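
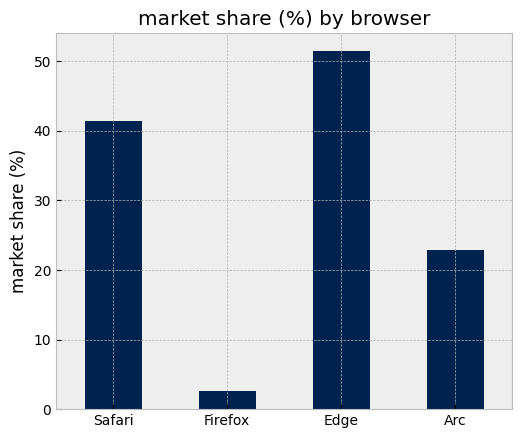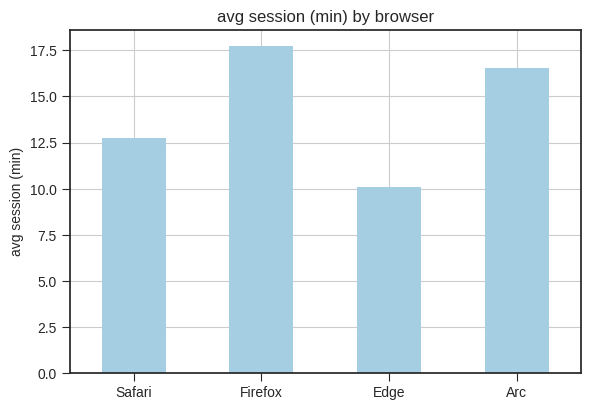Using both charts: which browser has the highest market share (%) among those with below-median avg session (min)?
Chart 2 median avg session (min) ≈ 14; below-median browsers: Safari, Edge. Among those, Edge has the highest market share (%) (≈ 50).

Edge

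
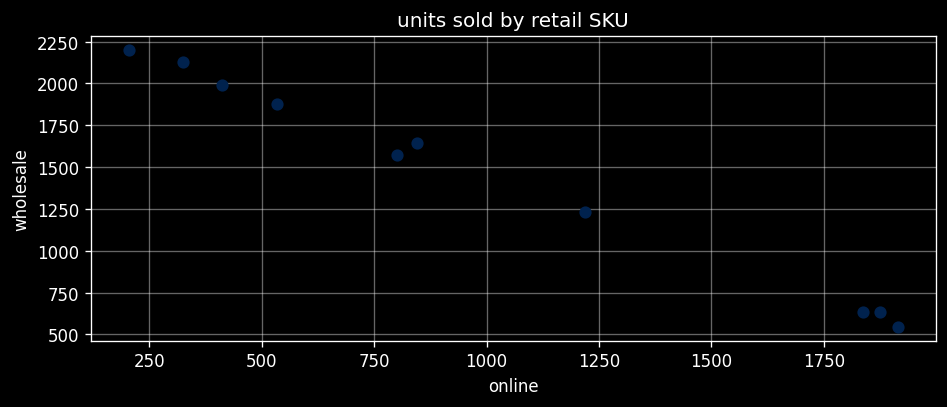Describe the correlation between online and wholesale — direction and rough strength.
negative, strong

Points are negatively correlated; strong (|r| ≈ 1.0).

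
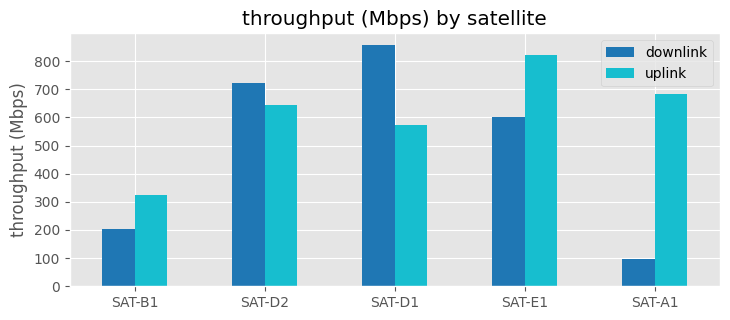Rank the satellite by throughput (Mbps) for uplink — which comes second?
Top 3 for uplink: SAT-E1 ≈ 800, SAT-A1 ≈ 700, SAT-D2 ≈ 600.

SAT-A1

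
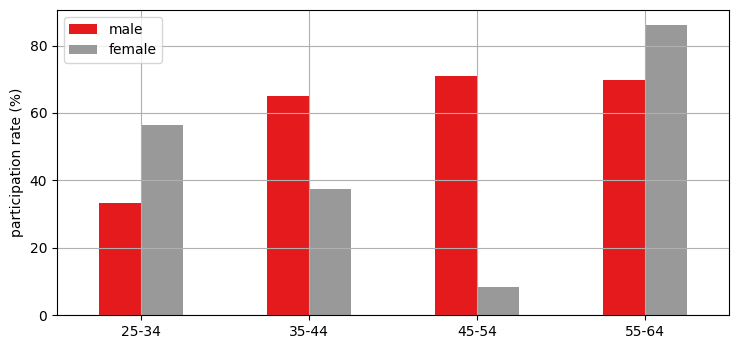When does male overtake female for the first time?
35-44

25-34: male ≈ 30 vs female ≈ 60 (not yet); 35-44: male ≈ 60 vs female ≈ 40 (first crossover).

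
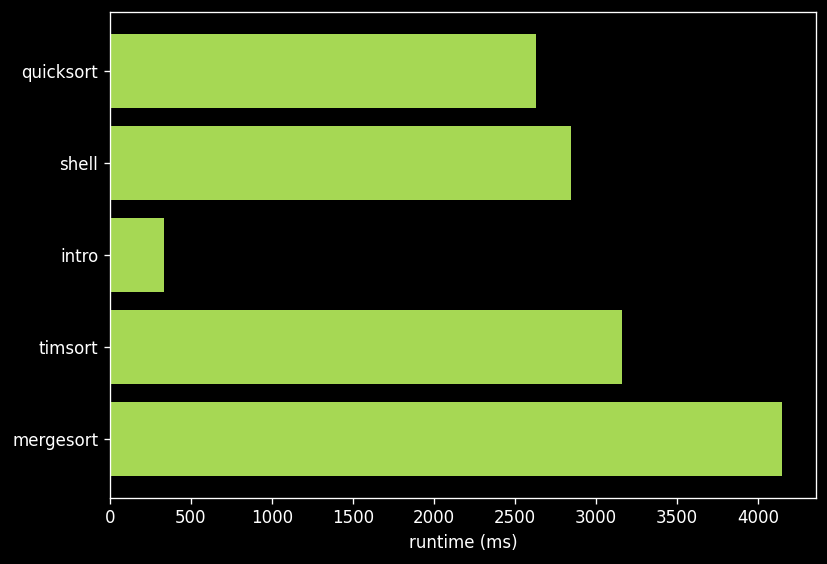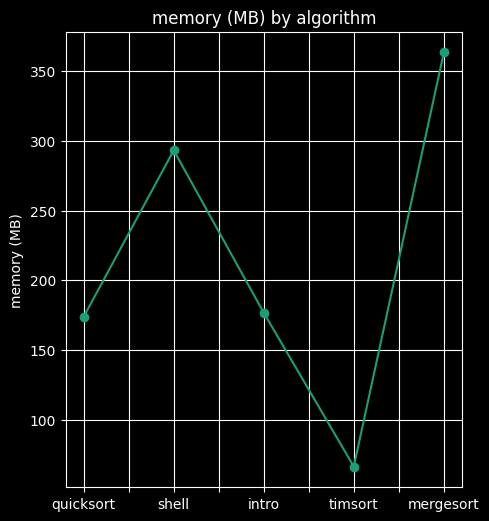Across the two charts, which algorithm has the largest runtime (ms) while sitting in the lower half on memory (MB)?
timsort

Chart 2 median memory (MB) ≈ 200; below-median algorithms: quicksort, timsort. Among those, timsort has the highest runtime (ms) (≈ 3000).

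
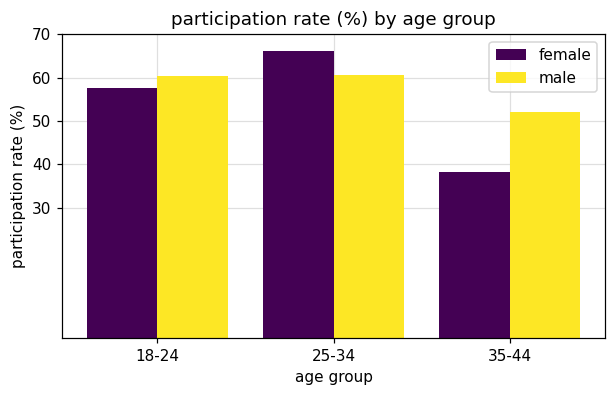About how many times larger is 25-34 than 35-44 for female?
25-34 ≈ 70, 35-44 ≈ 40; 70/40 ≈ 1.75.

≈ 1.75×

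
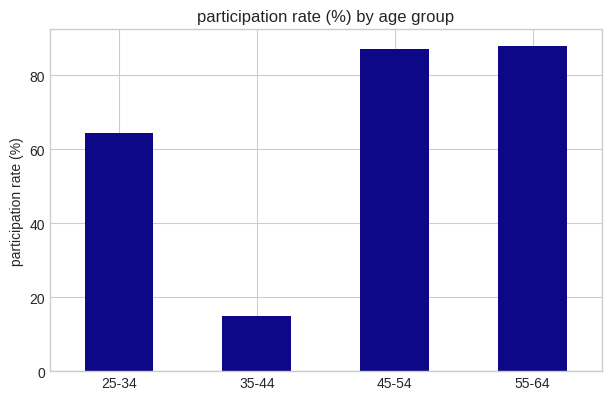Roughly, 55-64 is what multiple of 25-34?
≈ 1.5×

55-64 ≈ 90, 25-34 ≈ 60; 90/60 ≈ 1.5.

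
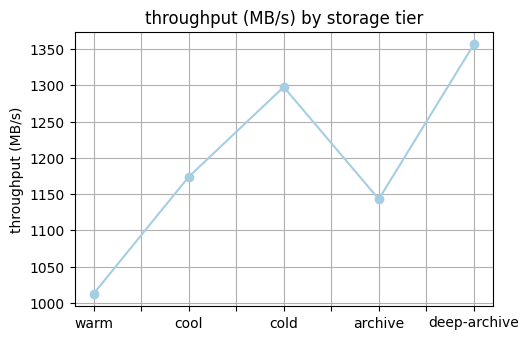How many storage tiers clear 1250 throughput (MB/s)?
Above 1250: cold, deep-archive.

2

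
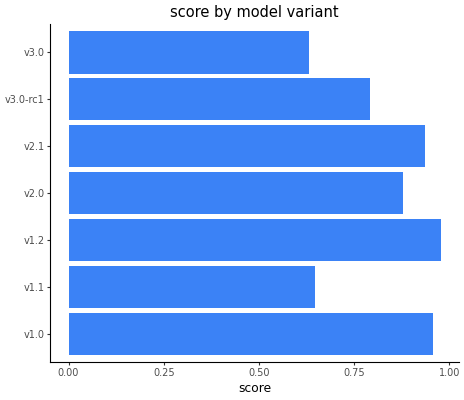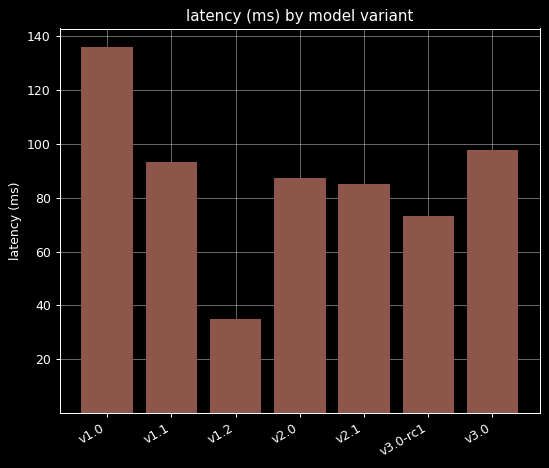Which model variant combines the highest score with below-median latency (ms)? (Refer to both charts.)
v1.2

Chart 2 median latency (ms) ≈ 80; below-median model variants: v1.2, v2.1, v3.0-rc1. Among those, v1.2 has the highest score (≈ 1).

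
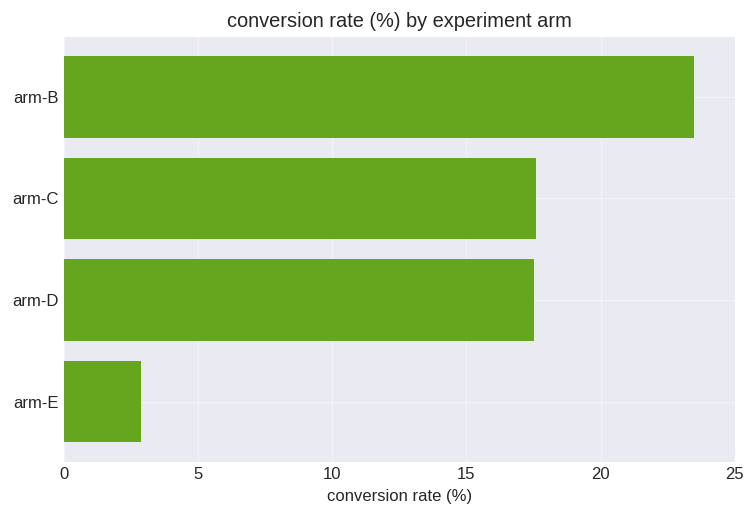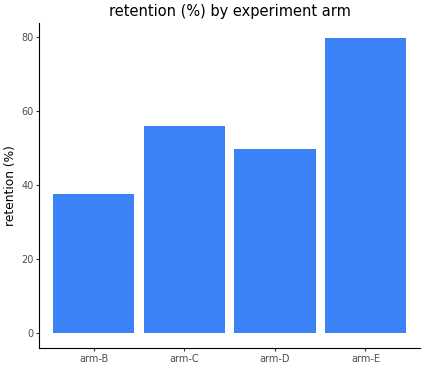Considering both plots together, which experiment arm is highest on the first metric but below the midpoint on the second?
arm-B

Chart 2 median retention (%) ≈ 50; below-median experiment arms: arm-B, arm-D. Among those, arm-B has the highest conversion rate (%) (≈ 25).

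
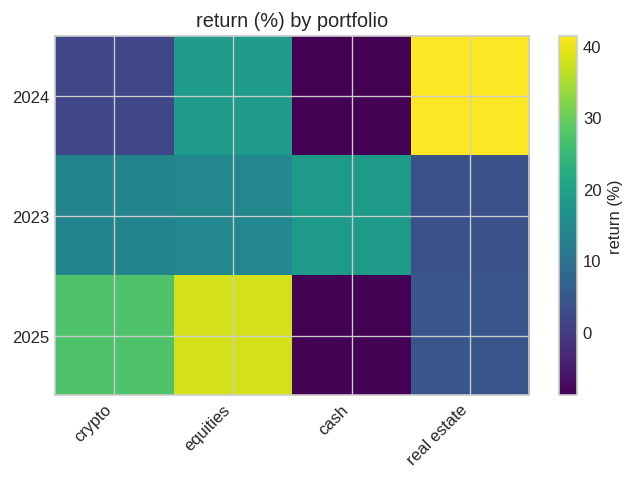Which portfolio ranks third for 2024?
Top 4 for 2024: real estate ≈ 40, equities ≈ 20, crypto ≈ 0, cash ≈ -10.

crypto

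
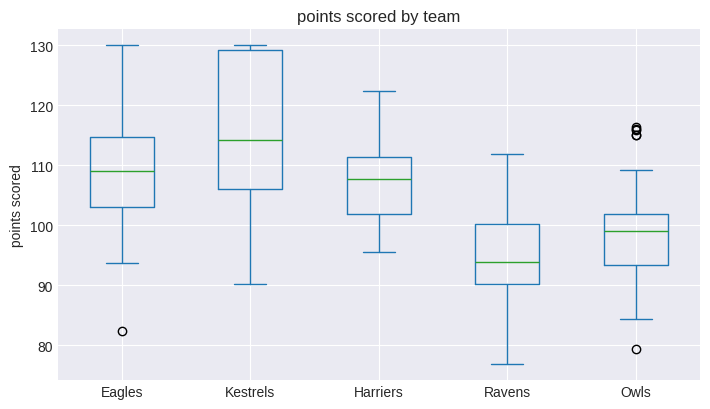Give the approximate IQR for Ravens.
Q3 ≈ 100, Q1 ≈ 90; IQR ≈ 10.

≈ 10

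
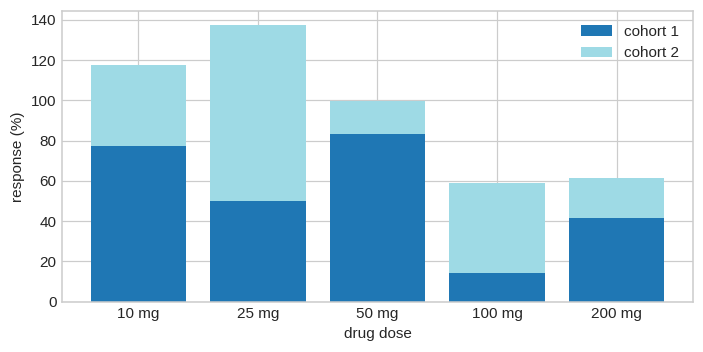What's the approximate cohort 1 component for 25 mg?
cohort 1 top ≈ 40, bottom ≈ 0; segment ≈ 40.

≈ 40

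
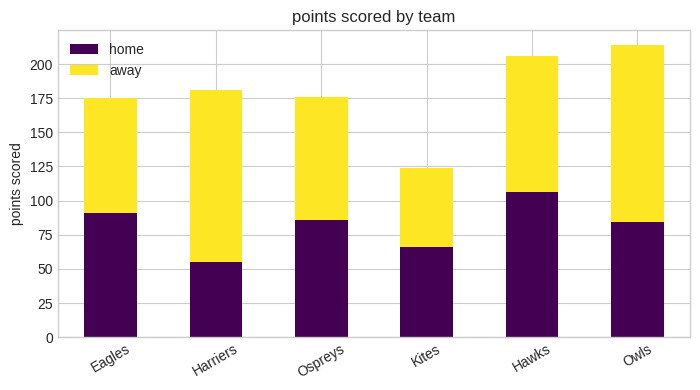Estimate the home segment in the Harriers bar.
≈ 60

home top ≈ 60, bottom ≈ 0; segment ≈ 60.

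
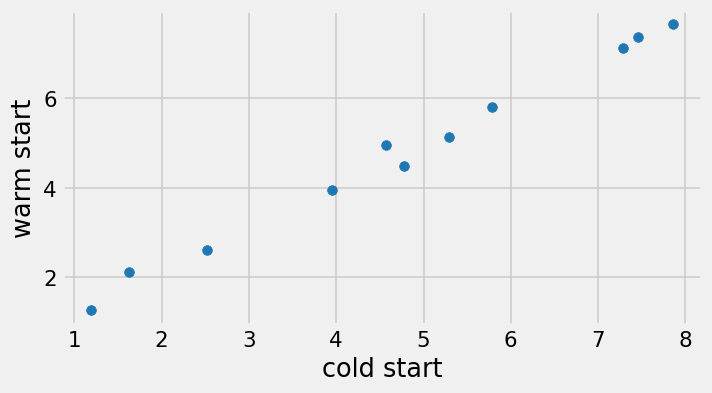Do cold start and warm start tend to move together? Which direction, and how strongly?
positive, strong

Points are positively correlated; strong (|r| ≈ 1.0).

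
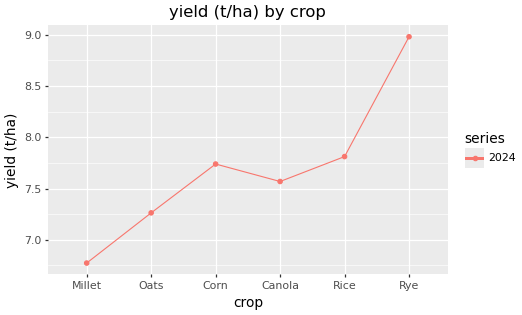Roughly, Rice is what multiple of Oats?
≈ 1.08×

Rice ≈ 7.8, Oats ≈ 7.2; 7.8/7.2 ≈ 1.08.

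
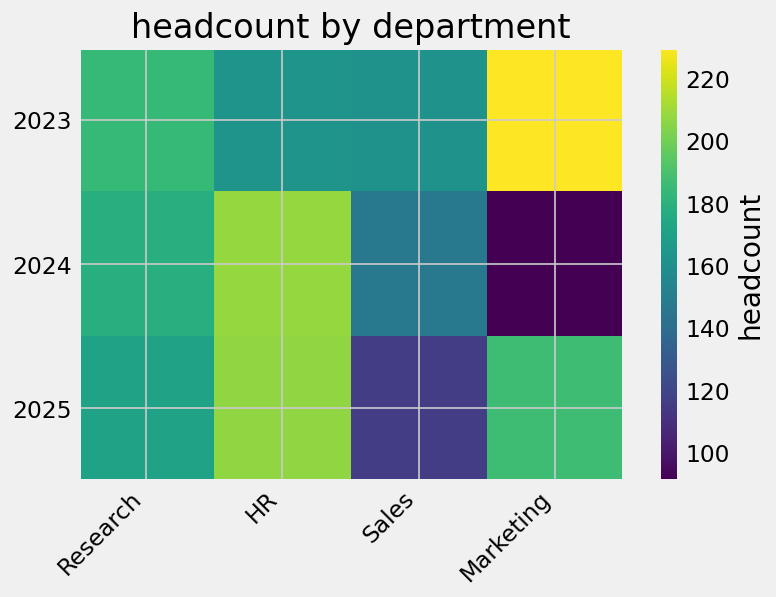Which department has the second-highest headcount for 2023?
Research

Top 3 for 2023: Marketing ≈ 240, Research ≈ 180, HR ≈ 160.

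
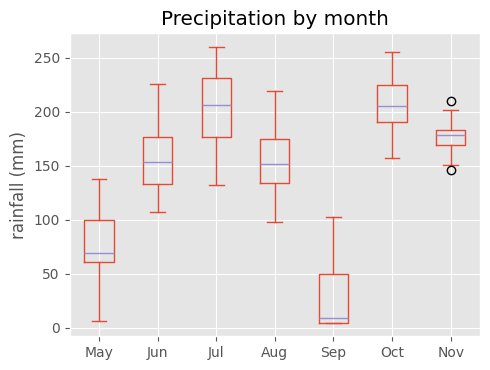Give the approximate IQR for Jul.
≈ 60

Q3 ≈ 240, Q1 ≈ 180; IQR ≈ 60.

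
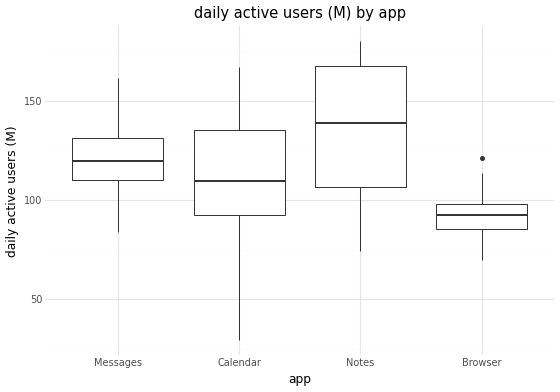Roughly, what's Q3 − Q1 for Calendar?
Q3 ≈ 135, Q1 ≈ 90; IQR ≈ 45.

≈ 45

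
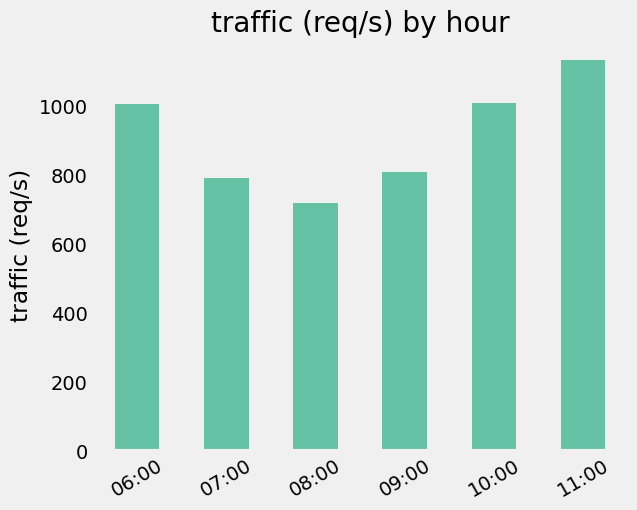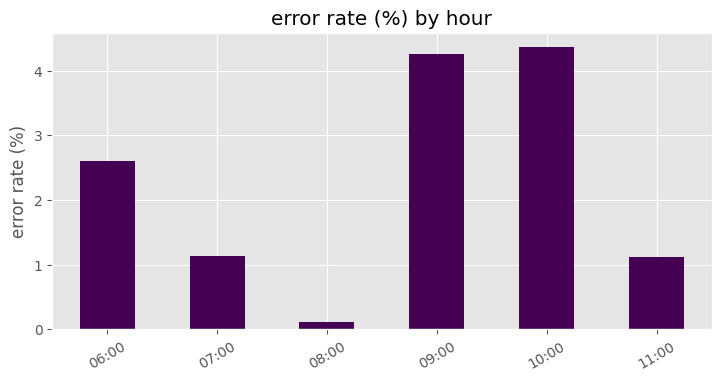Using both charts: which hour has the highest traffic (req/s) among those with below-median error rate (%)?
11:00

Chart 2 median error rate (%) ≈ 2; below-median hours: 07:00, 08:00, 11:00. Among those, 11:00 has the highest traffic (req/s) (≈ 1200).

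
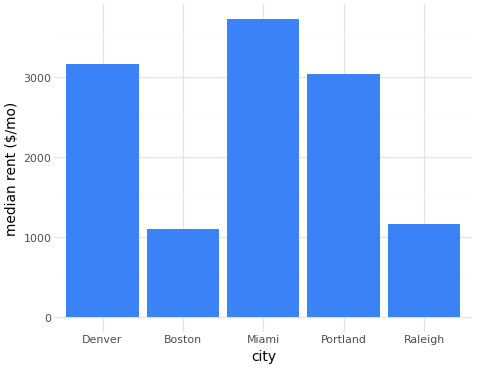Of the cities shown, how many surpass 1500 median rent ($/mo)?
3

Above 1500: Denver, Miami, Portland.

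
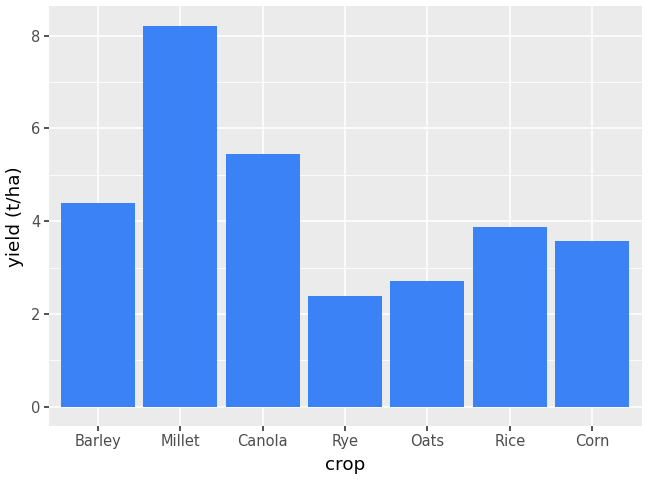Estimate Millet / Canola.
Millet ≈ 8, Canola ≈ 5; 8/5 ≈ 1.6.

≈ 1.6×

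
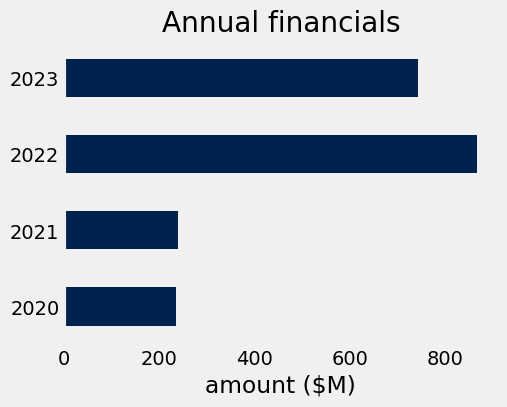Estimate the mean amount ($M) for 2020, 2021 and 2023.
(200 + 200 + 700) / 3 ≈ 367.

≈ 367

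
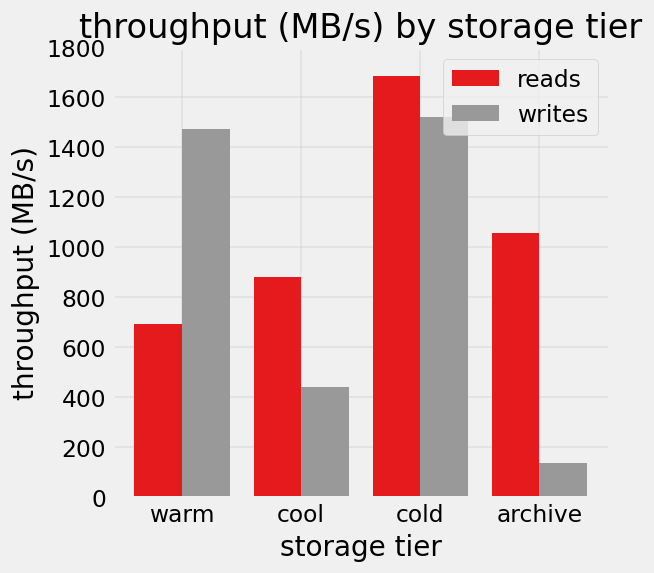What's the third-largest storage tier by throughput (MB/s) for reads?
Top 4 for reads: cold ≈ 1600, archive ≈ 1000, cool ≈ 800, warm ≈ 600.

cool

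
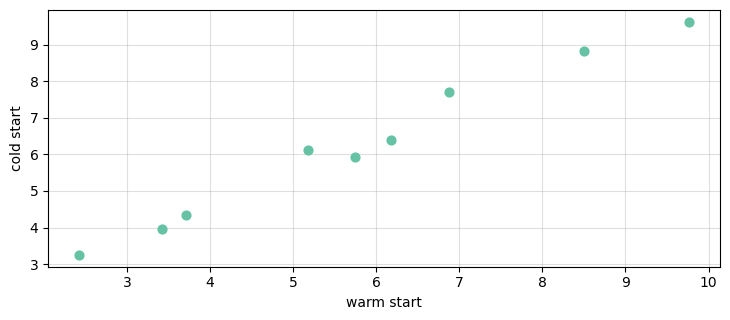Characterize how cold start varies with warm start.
Points are positively correlated; strong (|r| ≈ 1.0).

positive, strong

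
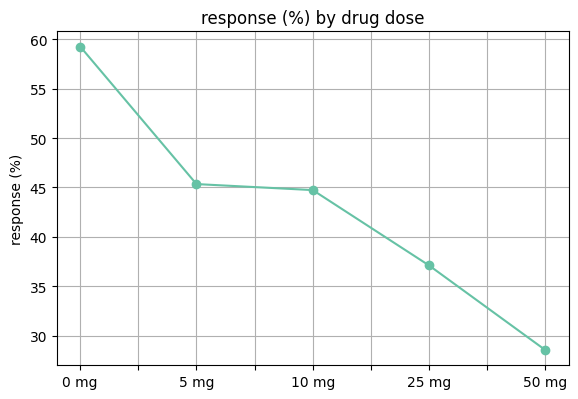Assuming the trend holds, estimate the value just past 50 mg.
Last three: 45, 35, 30 → slope ≈ -7.5/step → next ≈ 22.5.

≈ 22.5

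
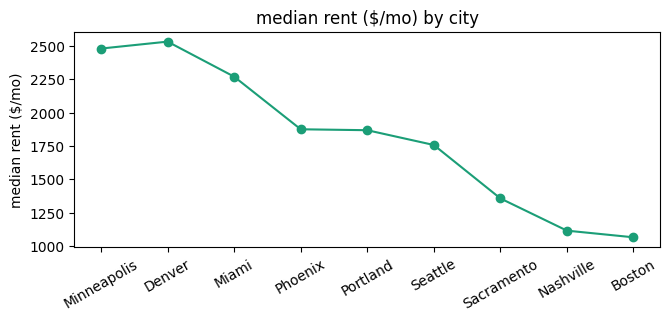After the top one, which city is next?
Minneapolis

Top 3: Denver ≈ 2600, Minneapolis ≈ 2400, Miami ≈ 2200.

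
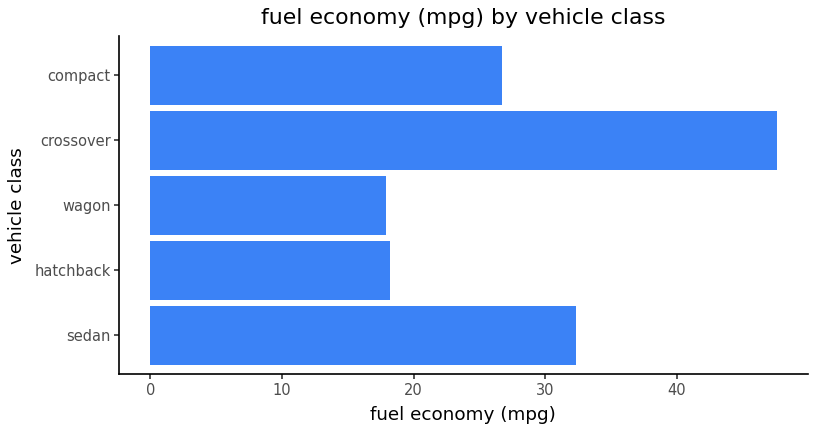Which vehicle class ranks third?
compact

Top 4: crossover ≈ 50, sedan ≈ 30, compact ≈ 25, hatchback ≈ 20.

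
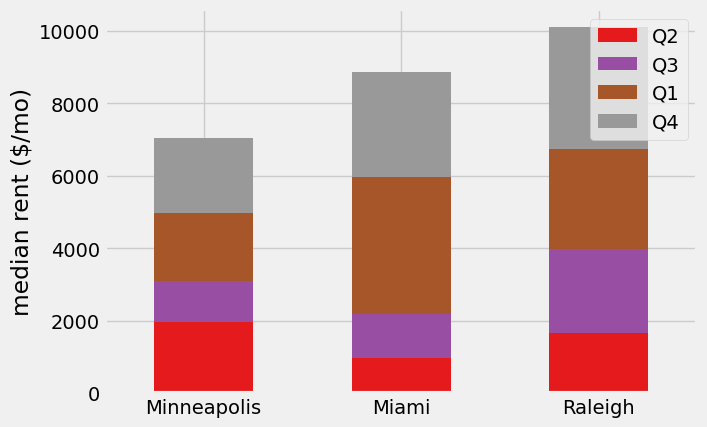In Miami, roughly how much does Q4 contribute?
Q4 top ≈ 9000, bottom ≈ 6000; segment ≈ 3000.

≈ 3000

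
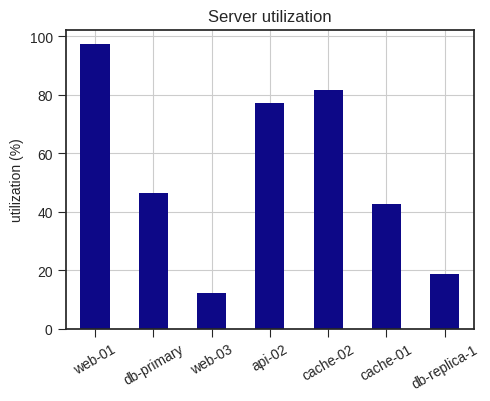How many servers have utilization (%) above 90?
Above 90: web-01.

1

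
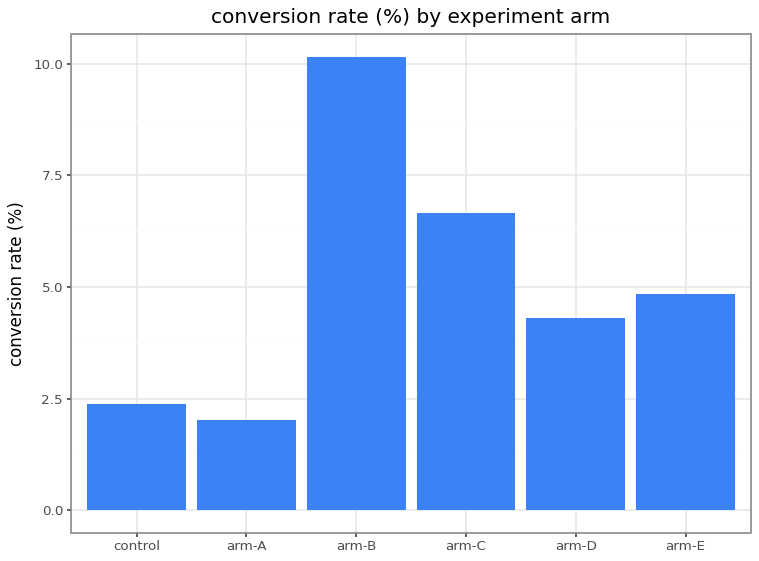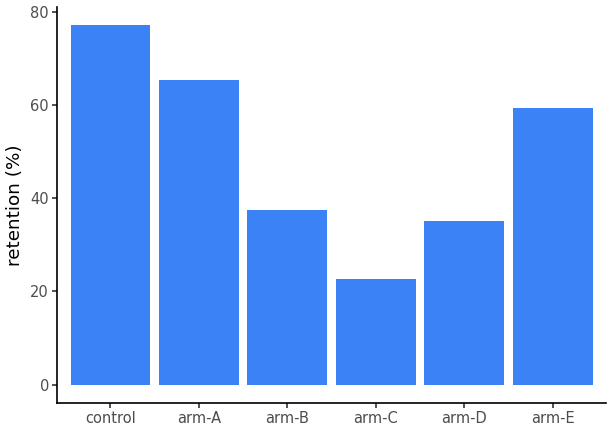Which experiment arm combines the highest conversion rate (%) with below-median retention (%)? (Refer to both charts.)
arm-B

Chart 2 median retention (%) ≈ 50; below-median experiment arms: arm-B, arm-C, arm-D. Among those, arm-B has the highest conversion rate (%) (≈ 10).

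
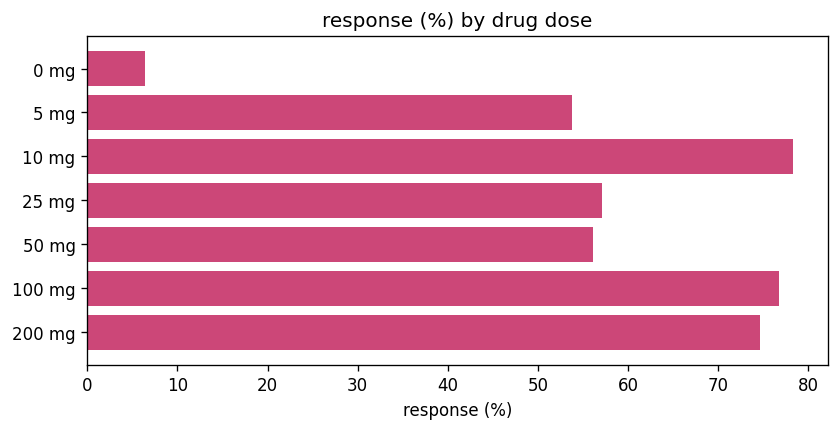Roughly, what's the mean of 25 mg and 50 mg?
≈ 60

(60 + 60) / 2 ≈ 60.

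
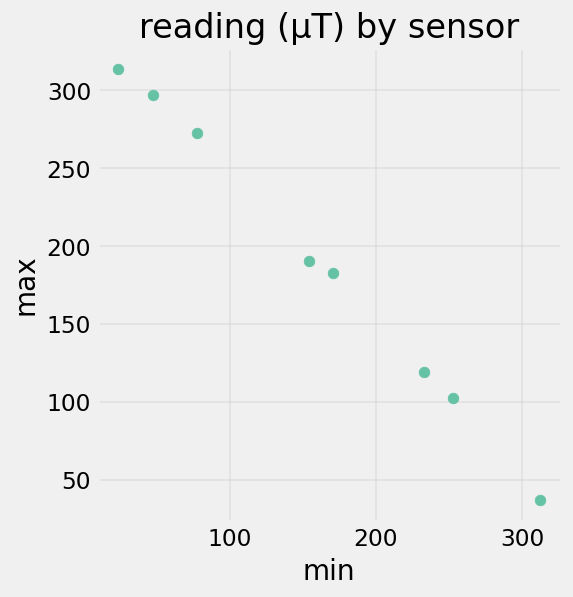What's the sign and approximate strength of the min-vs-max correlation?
Points are negatively correlated; strong (|r| ≈ 1.0).

negative, strong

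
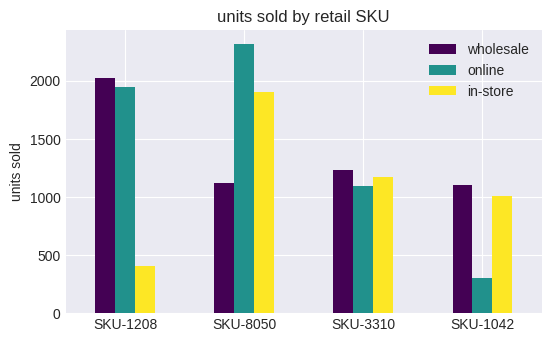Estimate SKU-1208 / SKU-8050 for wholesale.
SKU-1208 ≈ 2000, SKU-8050 ≈ 1200; 2000/1200 ≈ 1.67.

≈ 1.67×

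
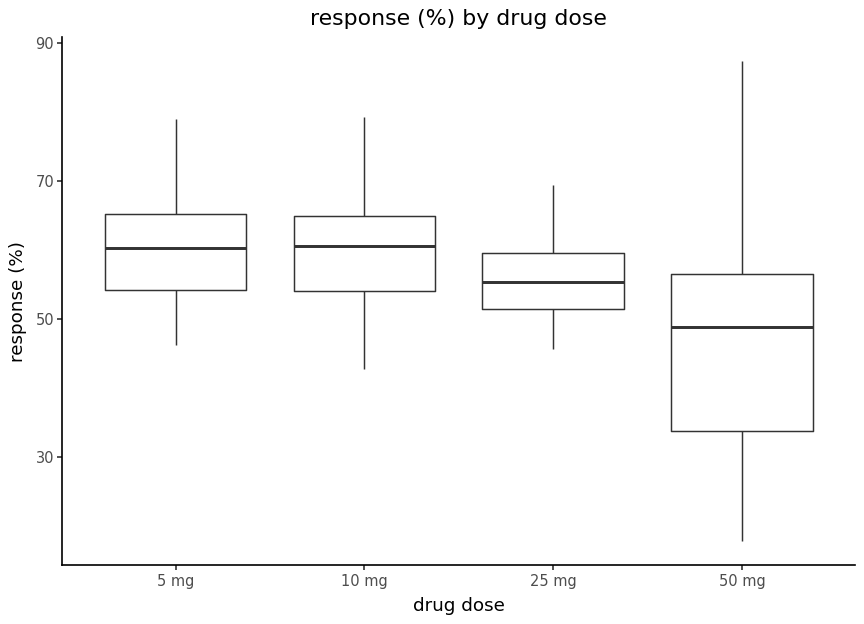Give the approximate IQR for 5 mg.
Q3 ≈ 66, Q1 ≈ 54; IQR ≈ 12.

≈ 12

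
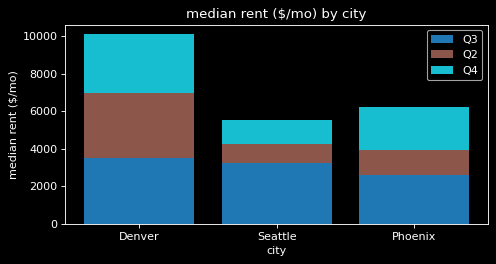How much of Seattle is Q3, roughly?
Q3 top ≈ 3000, bottom ≈ 0; segment ≈ 3000.

≈ 3000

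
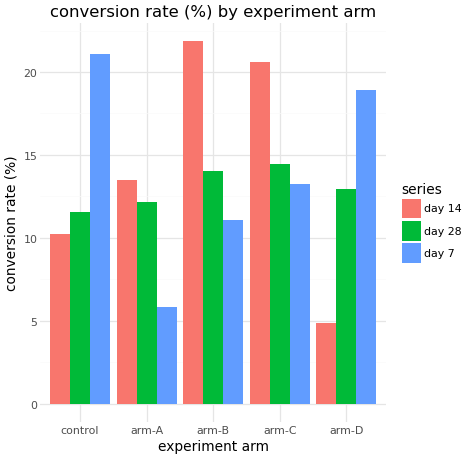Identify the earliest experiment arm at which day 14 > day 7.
control: day 14 ≈ 10 vs day 7 ≈ 22 (not yet); arm-A: day 14 ≈ 14 vs day 7 ≈ 6 (first crossover).

arm-A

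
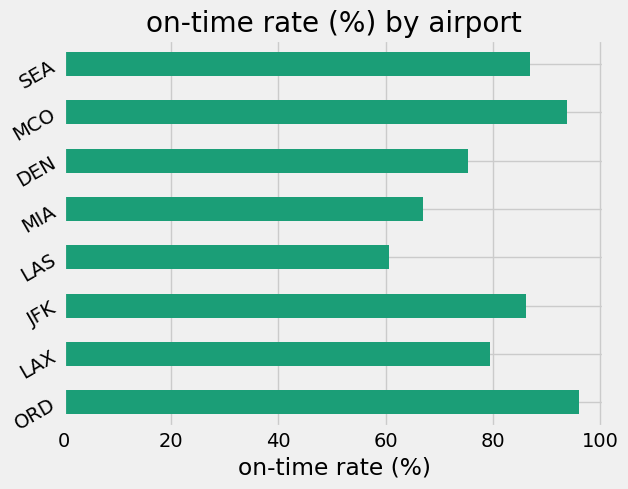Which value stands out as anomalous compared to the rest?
LAS ≈ 60; the rest sit between ≈ 70 and ≈ 100.

LAS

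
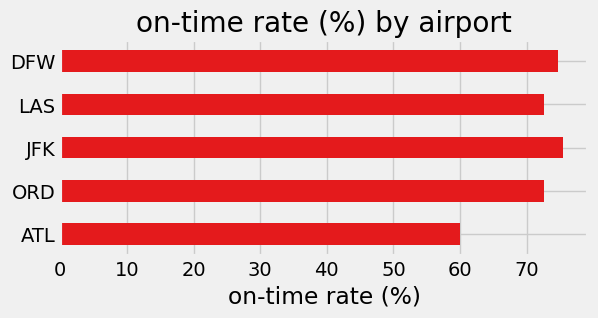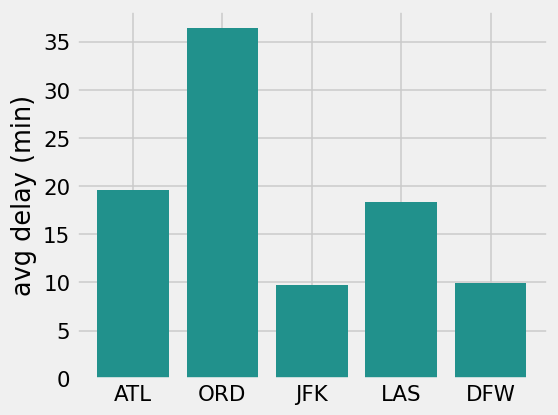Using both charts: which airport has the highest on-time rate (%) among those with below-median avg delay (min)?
JFK

Chart 2 median avg delay (min) ≈ 20; below-median airports: JFK, DFW. Among those, JFK has the highest on-time rate (%) (≈ 80).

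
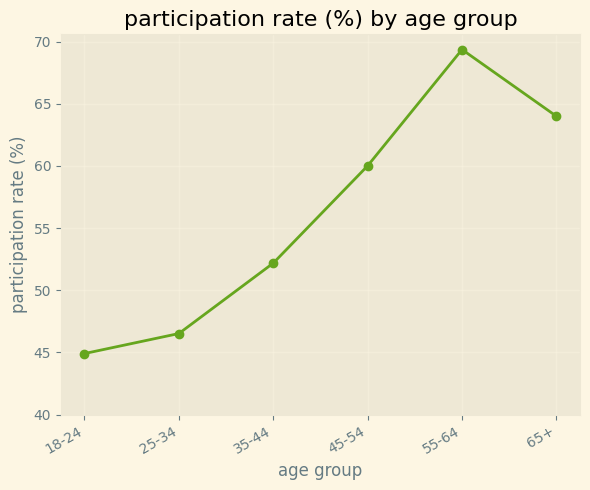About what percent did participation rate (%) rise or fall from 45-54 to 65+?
≈ +8.3%

45-54 ≈ 60, 65+ ≈ 65; (65 − 60) / 60 ≈ +8.3%.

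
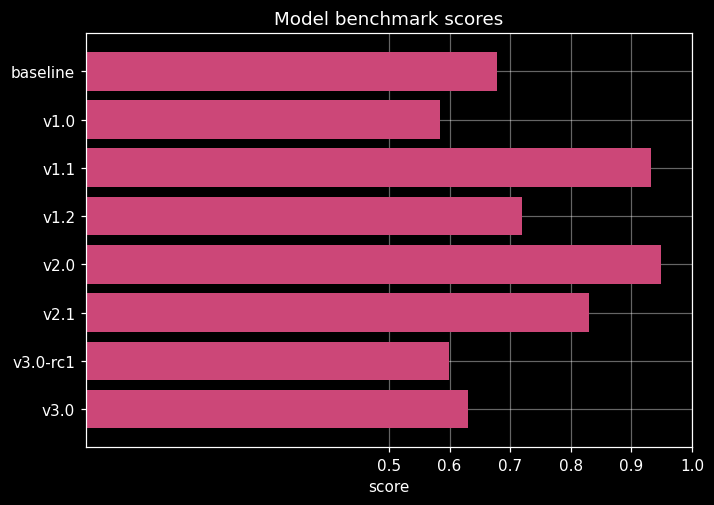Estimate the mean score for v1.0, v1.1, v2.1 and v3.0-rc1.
≈ 0.73

(0.6 + 0.9 + 0.8 + 0.6) / 4 ≈ 0.73.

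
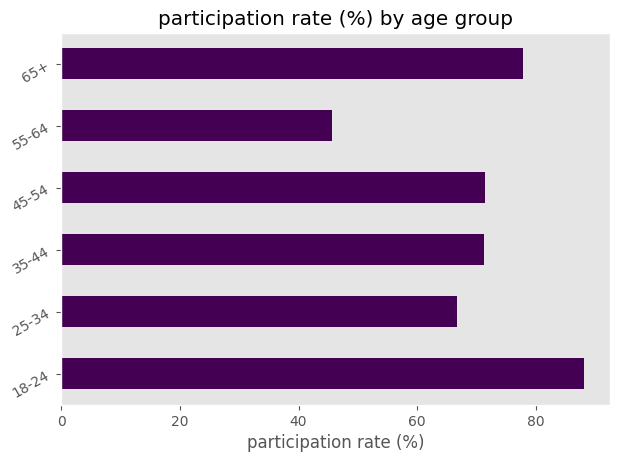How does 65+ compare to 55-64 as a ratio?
≈ 1.6×

65+ ≈ 80, 55-64 ≈ 50; 80/50 ≈ 1.6.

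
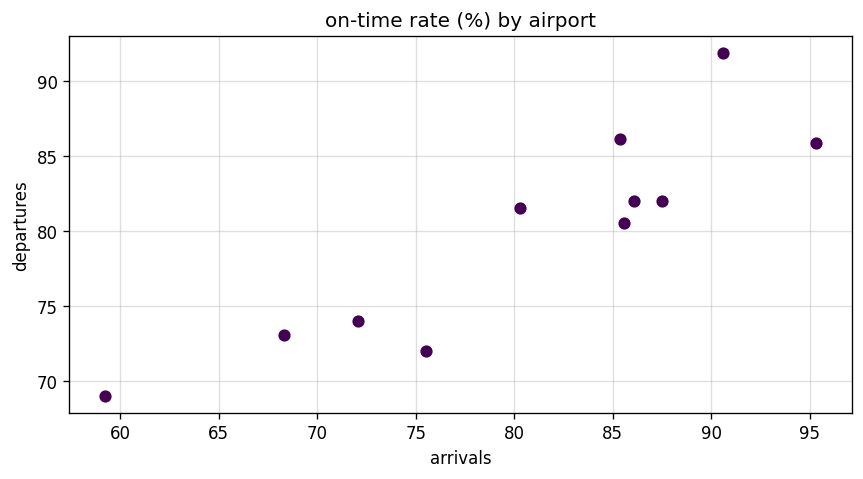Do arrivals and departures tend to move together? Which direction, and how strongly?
positive, strong

Points are positively correlated; strong (|r| ≈ 0.9).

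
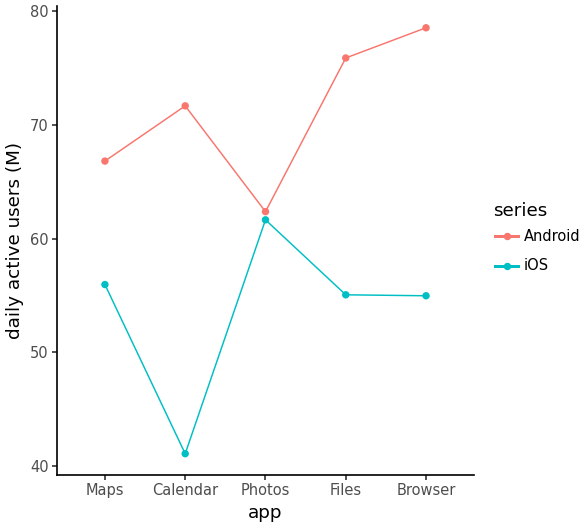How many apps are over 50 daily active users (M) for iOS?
Above 50: Maps, Photos, Files, Browser.

4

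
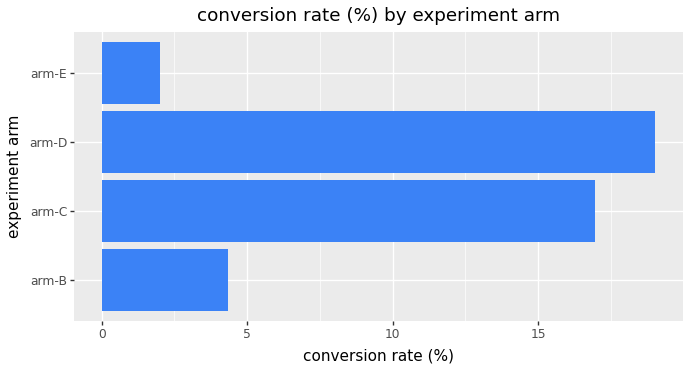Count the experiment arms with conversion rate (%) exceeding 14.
Above 14: arm-C, arm-D.

2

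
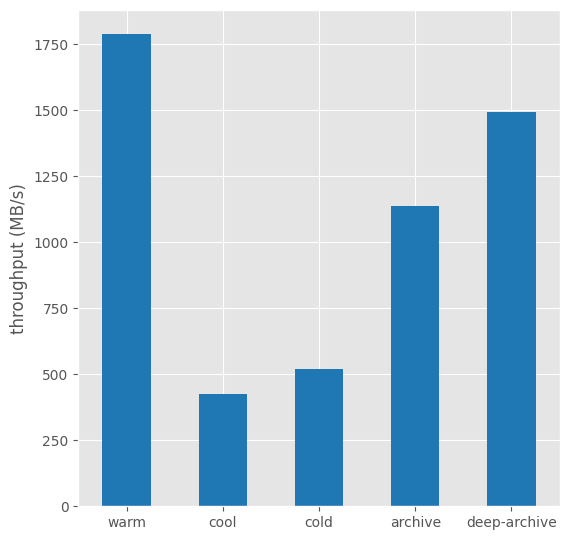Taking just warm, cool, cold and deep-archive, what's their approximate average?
≈ 1050

(1800 + 400 + 600 + 1400) / 4 ≈ 1050.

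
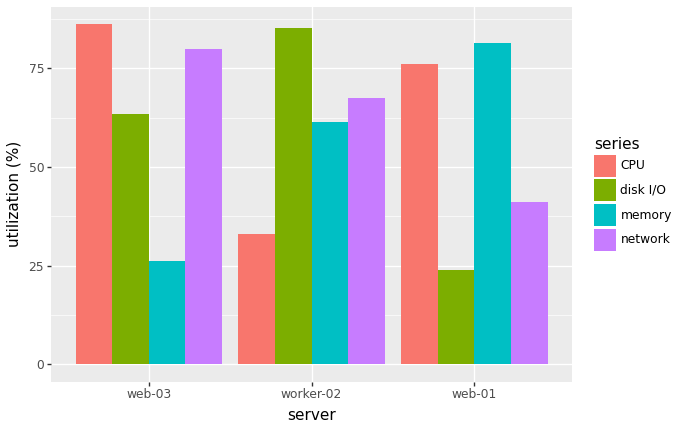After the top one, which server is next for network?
worker-02

Top 3 for network: web-03 ≈ 80, worker-02 ≈ 70, web-01 ≈ 40.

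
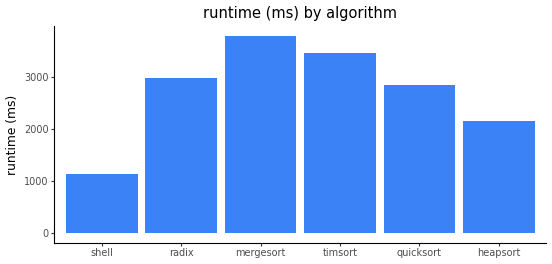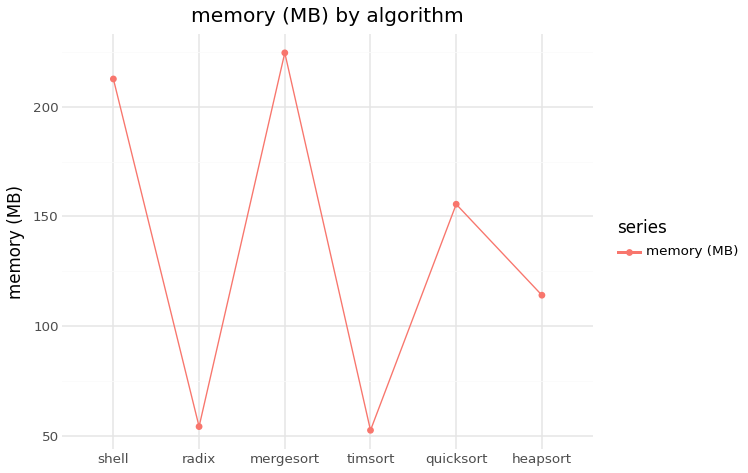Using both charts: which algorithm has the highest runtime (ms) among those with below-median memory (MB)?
timsort

Chart 2 median memory (MB) ≈ 125; below-median algorithms: radix, timsort, heapsort. Among those, timsort has the highest runtime (ms) (≈ 3500).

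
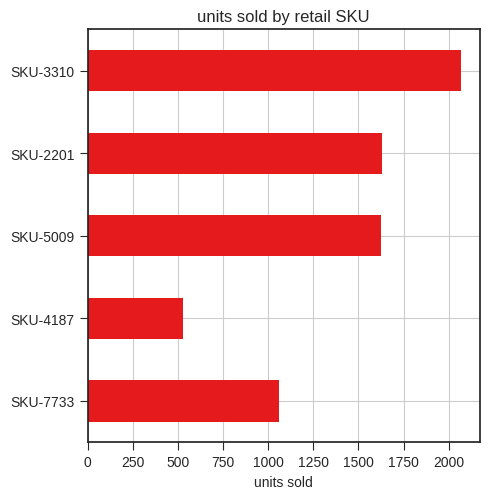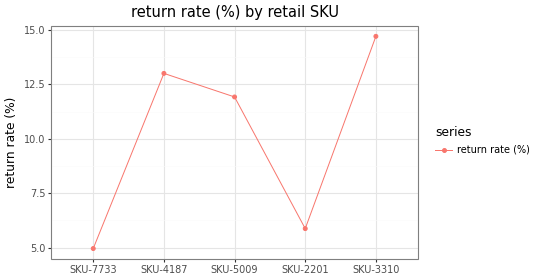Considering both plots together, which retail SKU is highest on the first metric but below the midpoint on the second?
Chart 2 median return rate (%) ≈ 12; below-median retail SKUs: SKU-7733, SKU-2201. Among those, SKU-2201 has the highest units sold (≈ 1600).

SKU-2201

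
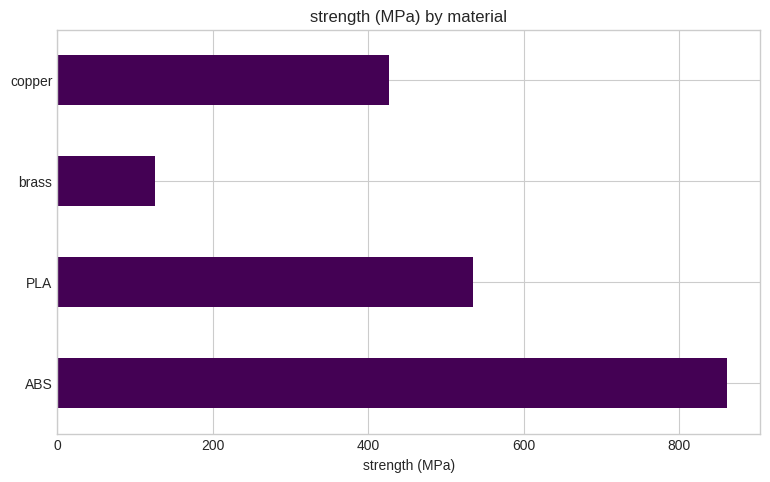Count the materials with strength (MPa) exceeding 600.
Above 600: ABS.

1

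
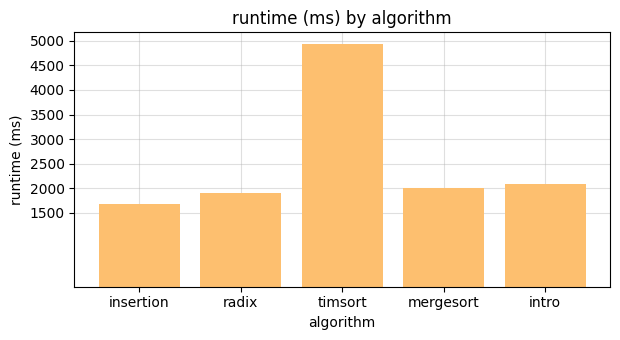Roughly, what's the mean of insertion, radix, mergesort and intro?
≈ 1875

(1500 + 2000 + 2000 + 2000) / 4 ≈ 1875.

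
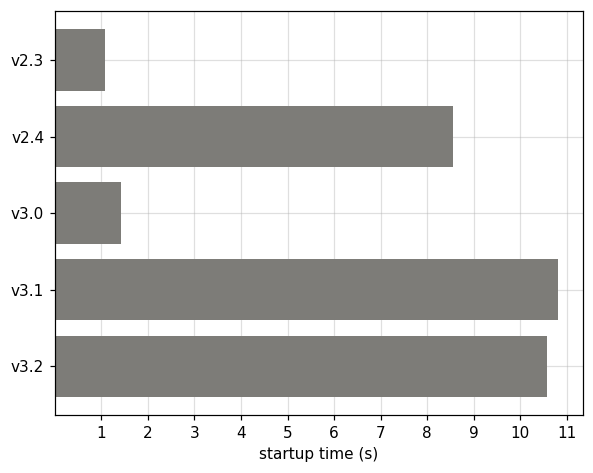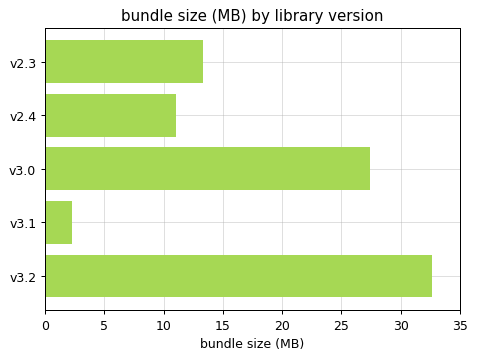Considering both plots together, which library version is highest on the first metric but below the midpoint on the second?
v3.1

Chart 2 median bundle size (MB) ≈ 15; below-median library versions: v2.4, v3.1. Among those, v3.1 has the highest startup time (s) (≈ 11).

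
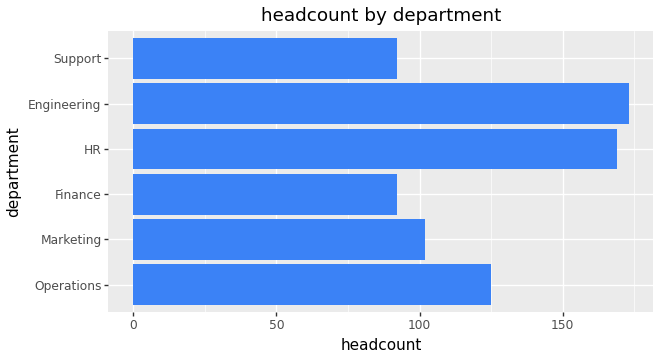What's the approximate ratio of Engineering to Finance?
Engineering ≈ 180, Finance ≈ 100; 180/100 ≈ 1.8.

≈ 1.8×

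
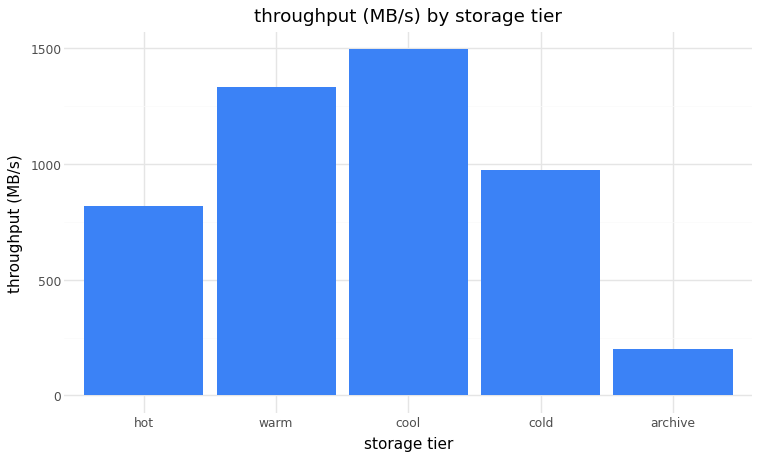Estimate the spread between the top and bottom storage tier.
Max cool ≈ 1400, min archive ≈ 200; range ≈ 1200.

≈ 1200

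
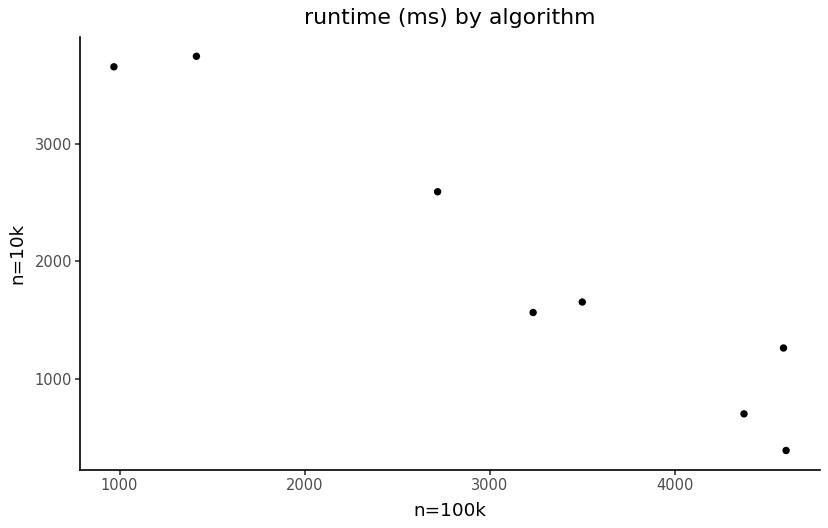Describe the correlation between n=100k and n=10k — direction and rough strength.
negative, strong

Points are negatively correlated; strong (|r| ≈ 1.0).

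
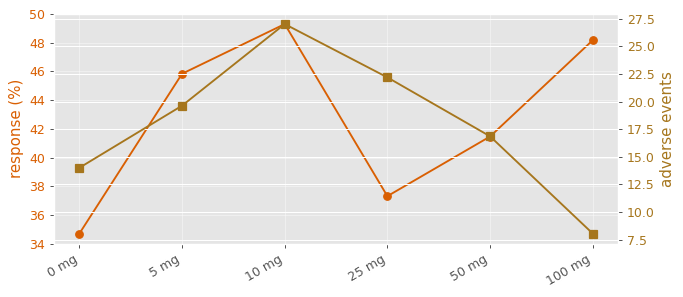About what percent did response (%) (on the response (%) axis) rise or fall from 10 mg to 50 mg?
≈ -16%

10 mg ≈ 50, 50 mg ≈ 42; (42 − 50) / 50 ≈ -16%.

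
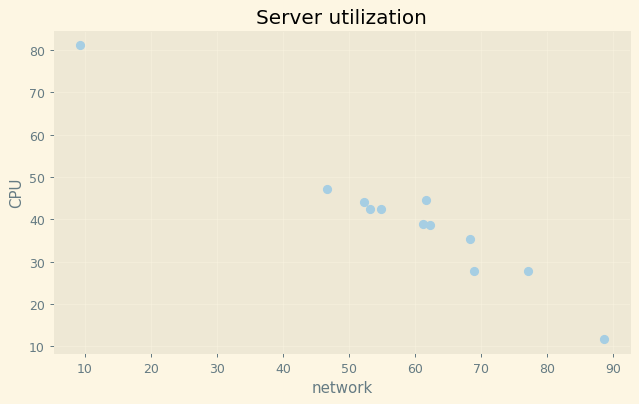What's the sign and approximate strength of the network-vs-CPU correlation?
negative, strong

Points are negatively correlated; strong (|r| ≈ 1.0).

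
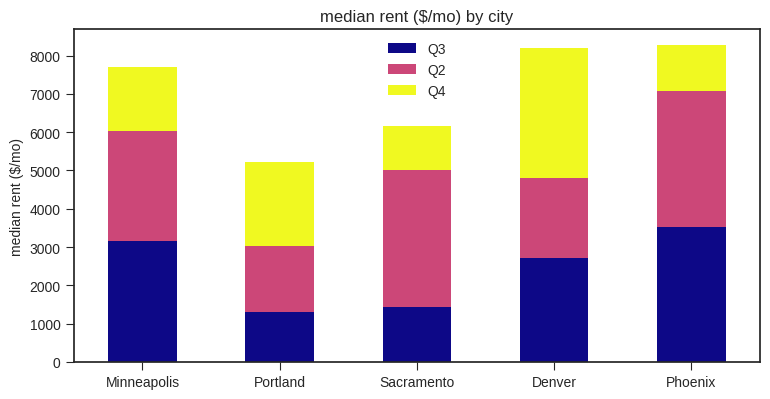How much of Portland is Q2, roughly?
≈ 2000

Q2 top ≈ 3000, bottom ≈ 1000; segment ≈ 2000.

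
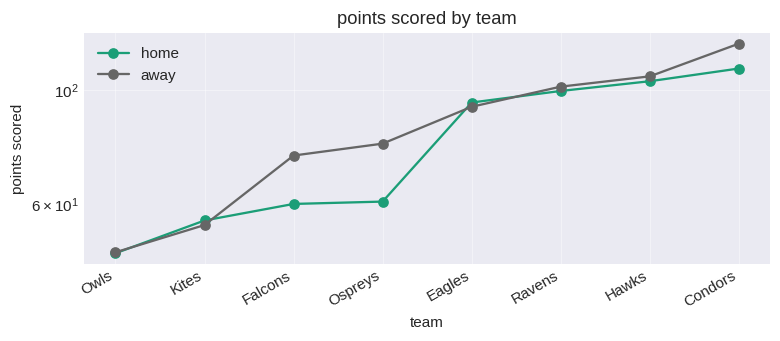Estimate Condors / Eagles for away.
≈ 1.33×

Condors ≈ 120, Eagles ≈ 90; 120/90 ≈ 1.33.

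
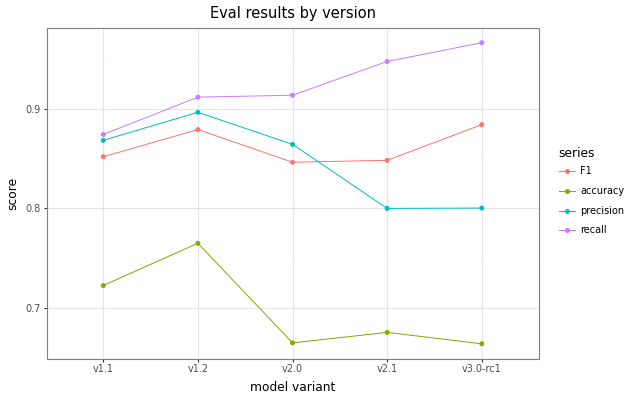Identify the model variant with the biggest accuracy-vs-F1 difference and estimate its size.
v3.0-rc1, ≈ 0.25

v3.0-rc1: accuracy ≈ 0.65, F1 ≈ 0.90 → gap ≈ 0.25. Next-largest (v2.0) is only ≈ 0.20.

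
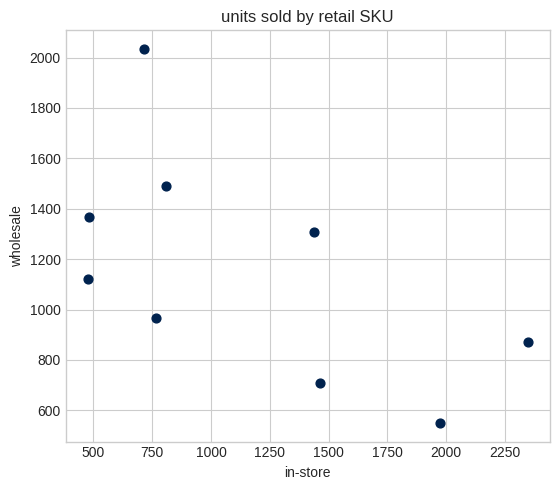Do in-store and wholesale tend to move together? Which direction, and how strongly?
negative, moderate

Points are negatively correlated; moderate (|r| ≈ 0.6).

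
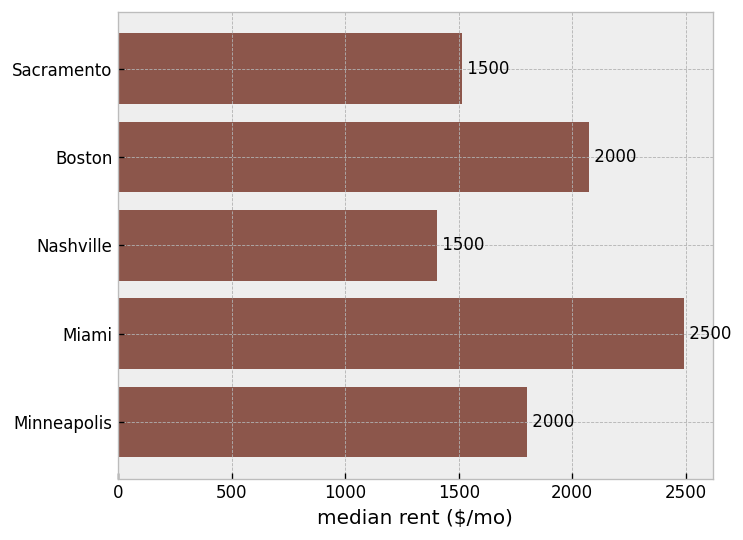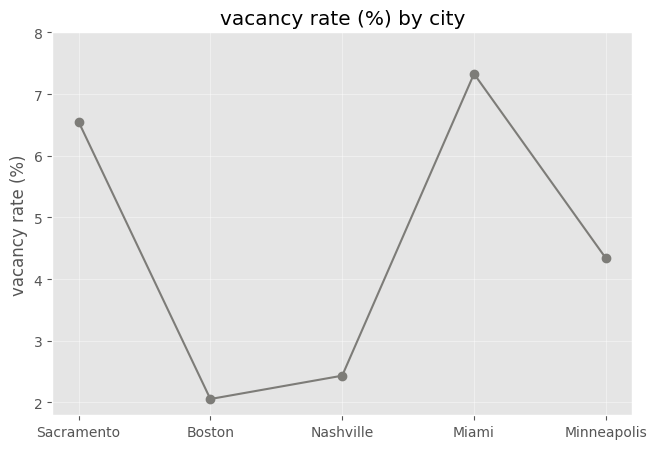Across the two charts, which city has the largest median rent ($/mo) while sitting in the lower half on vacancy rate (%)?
Chart 2 median vacancy rate (%) ≈ 4; below-median cities: Boston, Nashville. Among those, Boston has the highest median rent ($/mo) (≈ 2000).

Boston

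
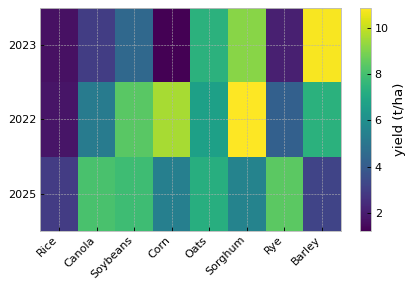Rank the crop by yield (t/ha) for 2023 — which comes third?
Top 4 for 2023: Barley ≈ 11, Sorghum ≈ 9, Oats ≈ 7, Soybeans ≈ 4.

Oats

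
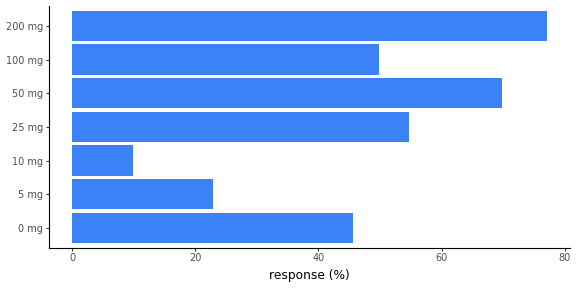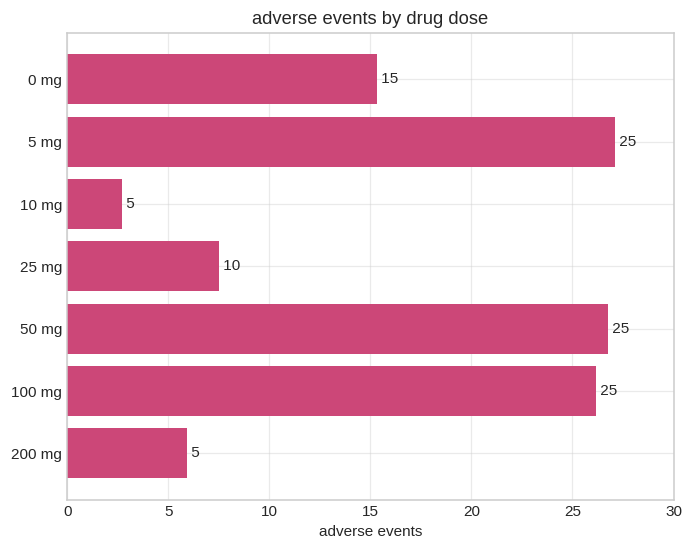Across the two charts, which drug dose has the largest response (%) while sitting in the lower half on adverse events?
Chart 2 median adverse events ≈ 15; below-median drug doses: 10 mg, 25 mg, 200 mg. Among those, 200 mg has the highest response (%) (≈ 80).

200 mg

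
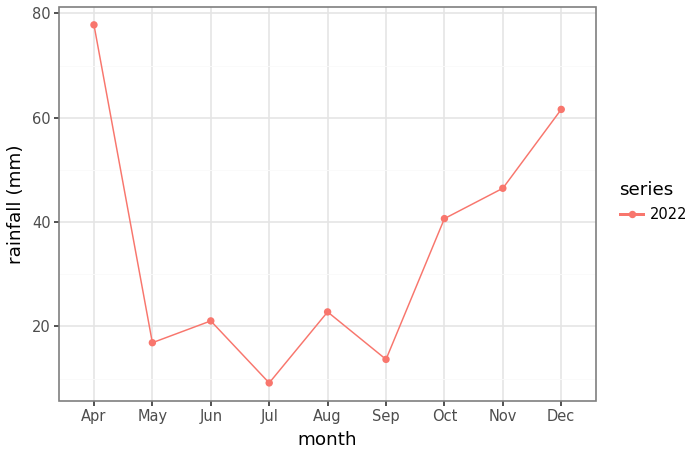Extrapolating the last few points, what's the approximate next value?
≈ 70

Last three: 40, 50, 60 → slope ≈ 10/step → next ≈ 70.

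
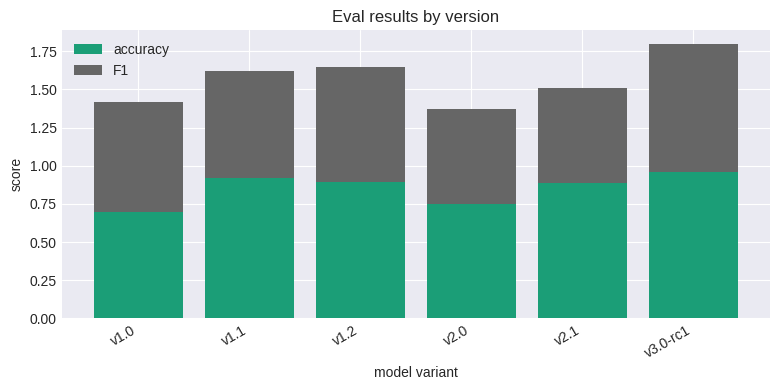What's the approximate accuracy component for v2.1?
accuracy top ≈ 0.8, bottom ≈ 0.0; segment ≈ 0.8.

≈ 0.8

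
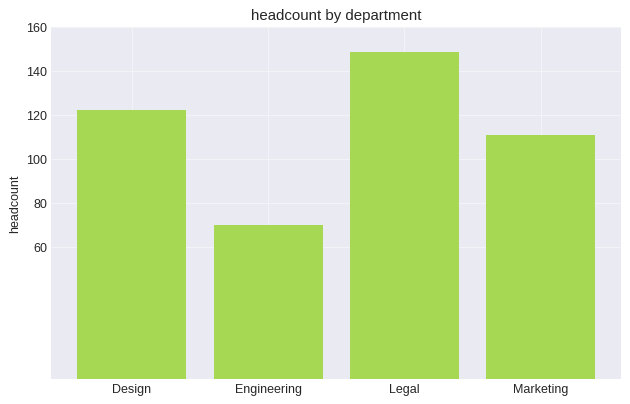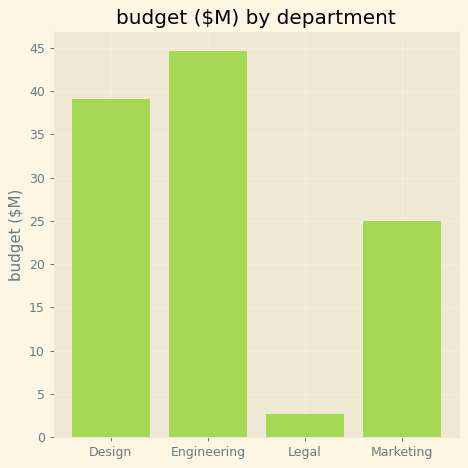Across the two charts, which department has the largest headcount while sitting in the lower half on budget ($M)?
Legal

Chart 2 median budget ($M) ≈ 30; below-median departments: Legal, Marketing. Among those, Legal has the highest headcount (≈ 140).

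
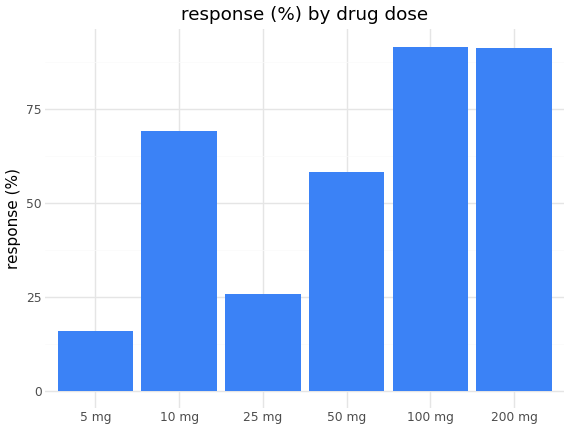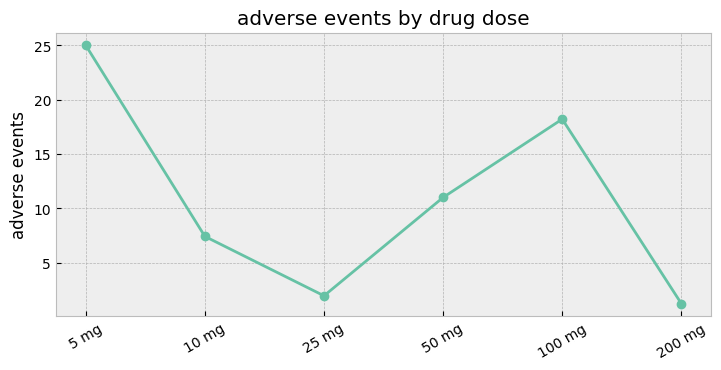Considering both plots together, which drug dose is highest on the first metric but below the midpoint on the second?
Chart 2 median adverse events ≈ 10; below-median drug doses: 10 mg, 25 mg, 200 mg. Among those, 200 mg has the highest response (%) (≈ 90).

200 mg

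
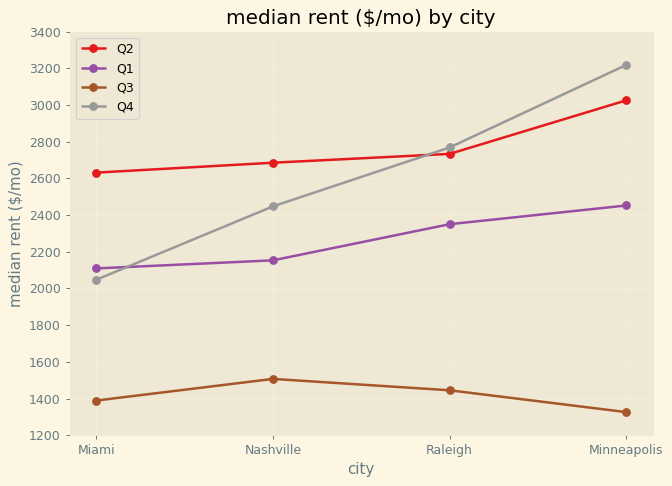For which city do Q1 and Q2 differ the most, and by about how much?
Minneapolis, ≈ 600 $/mo

Minneapolis: Q1 ≈ 2400, Q2 ≈ 3000 → gap ≈ 600. Next-largest (Nashville) is only ≈ 400.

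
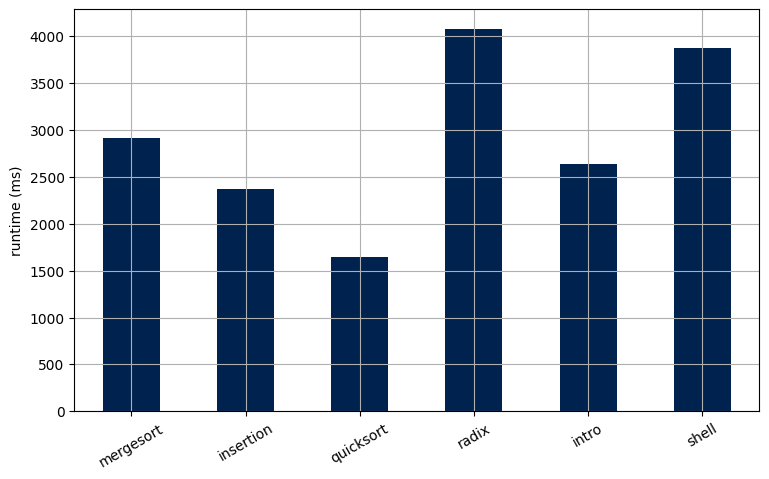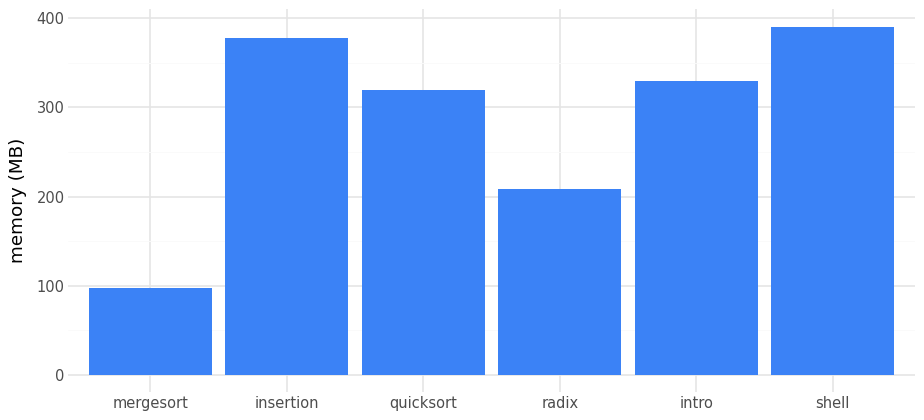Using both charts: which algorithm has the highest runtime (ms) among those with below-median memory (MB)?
Chart 2 median memory (MB) ≈ 300; below-median algorithms: mergesort, quicksort, radix. Among those, radix has the highest runtime (ms) (≈ 4000).

radix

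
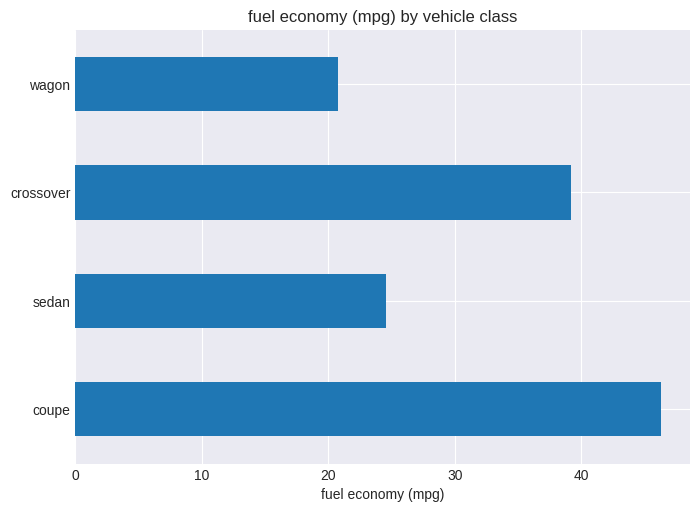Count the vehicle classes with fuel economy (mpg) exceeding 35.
Above 35: coupe, crossover.

2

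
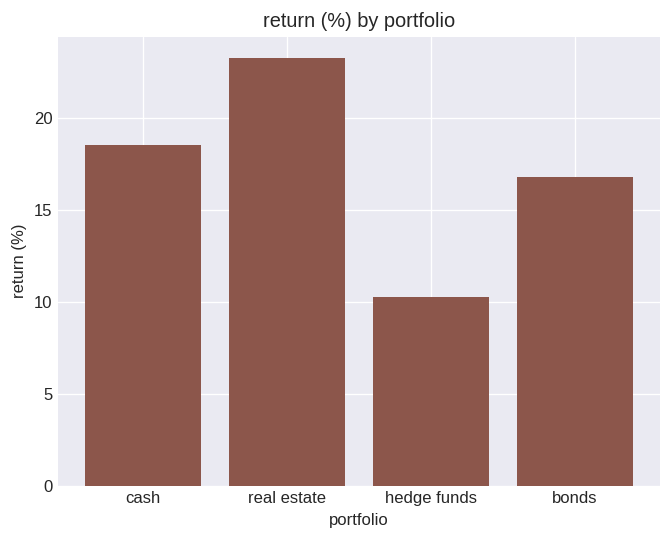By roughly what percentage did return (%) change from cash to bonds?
cash ≈ 18, bonds ≈ 16; (16 − 18) / 18 ≈ -11.1%.

≈ -11.1%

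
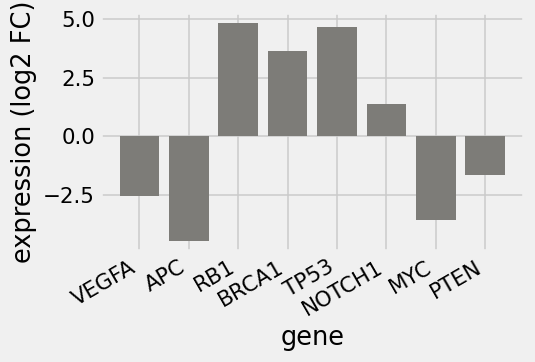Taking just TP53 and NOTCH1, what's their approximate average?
(5 + 1) / 2 ≈ 3.

≈ 3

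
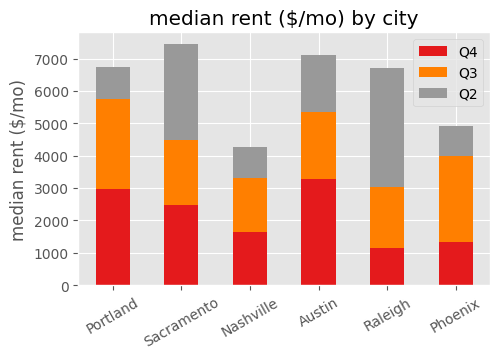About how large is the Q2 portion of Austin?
≈ 2000

Q2 top ≈ 7000, bottom ≈ 5000; segment ≈ 2000.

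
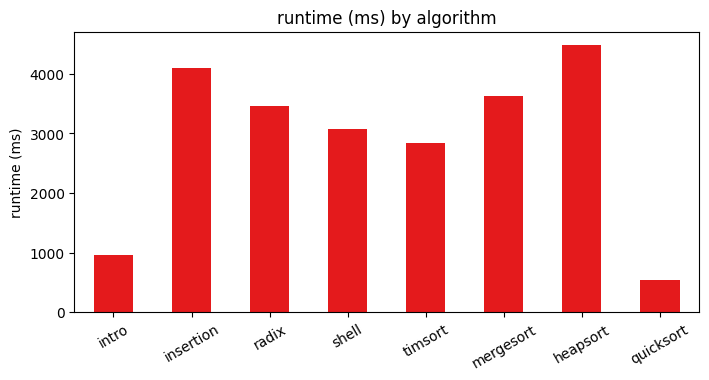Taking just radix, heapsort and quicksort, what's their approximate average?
(3500 + 4500 + 500) / 3 ≈ 2833.

≈ 2833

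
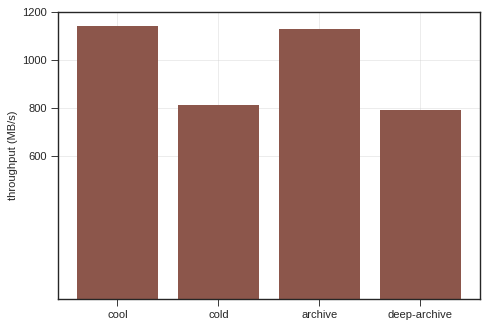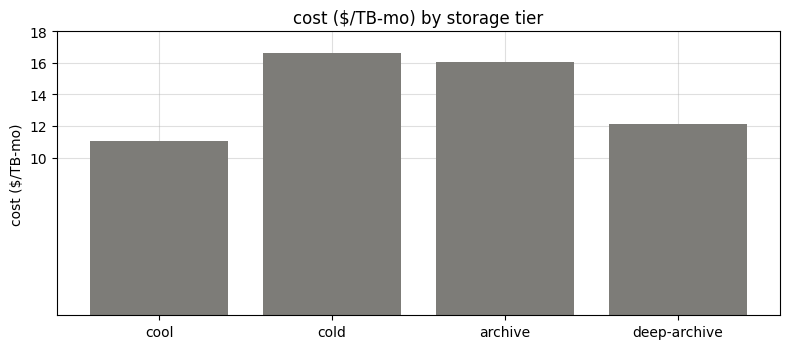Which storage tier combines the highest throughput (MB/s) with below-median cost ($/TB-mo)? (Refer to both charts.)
Chart 2 median cost ($/TB-mo) ≈ 14; below-median storage tiers: cool, deep-archive. Among those, cool has the highest throughput (MB/s) (≈ 1200).

cool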